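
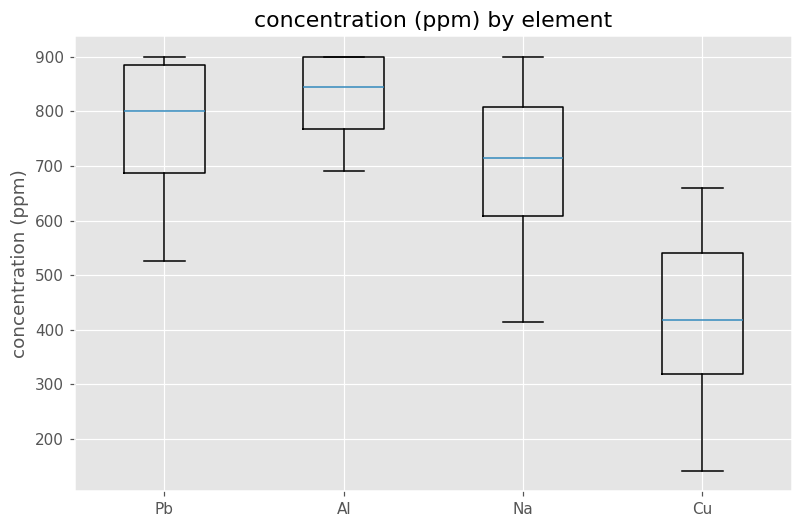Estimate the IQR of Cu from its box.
Q3 ≈ 550, Q1 ≈ 300; IQR ≈ 250.

≈ 250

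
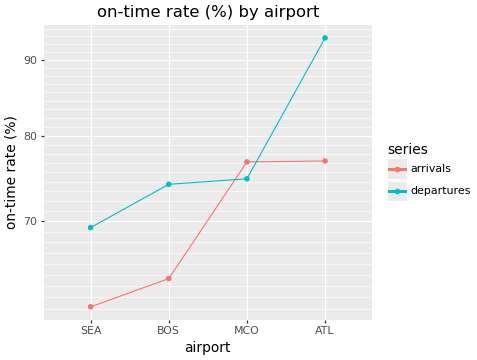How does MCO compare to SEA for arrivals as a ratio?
≈ 1.25×

MCO ≈ 75, SEA ≈ 60; 75/60 ≈ 1.25.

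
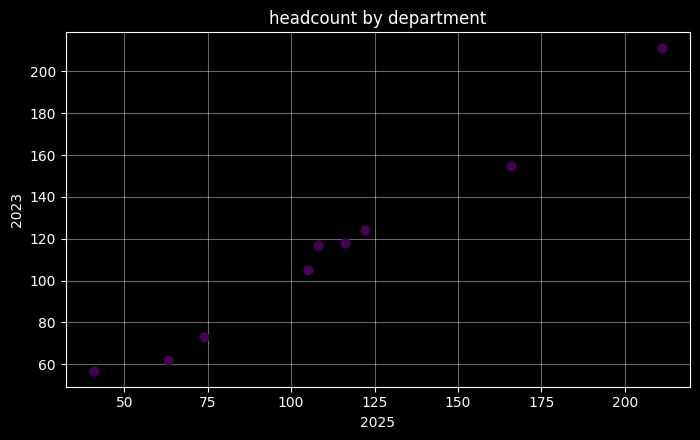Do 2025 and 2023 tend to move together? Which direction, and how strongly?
Points are positively correlated; strong (|r| ≈ 1.0).

positive, strong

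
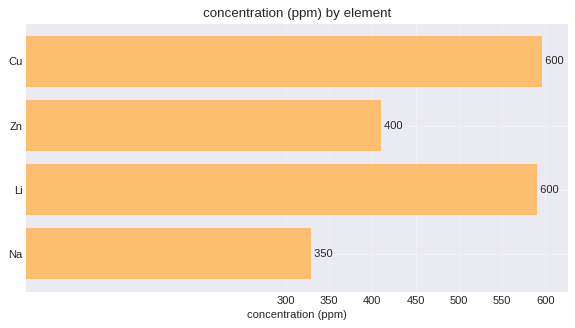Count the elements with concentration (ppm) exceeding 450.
Above 450: Cu, Li.

2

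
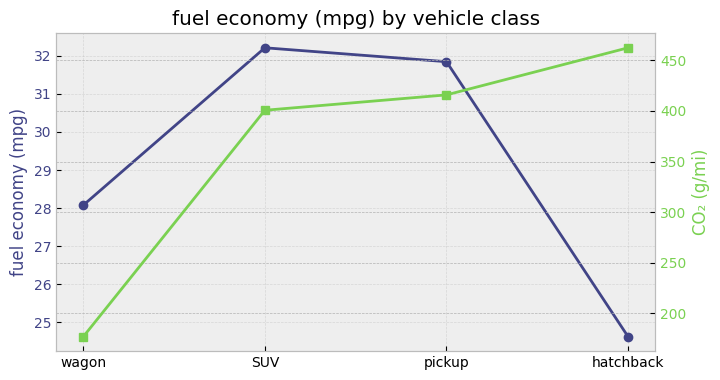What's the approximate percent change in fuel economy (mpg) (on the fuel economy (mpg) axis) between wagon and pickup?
≈ +14.3%

wagon ≈ 28, pickup ≈ 32; (32 − 28) / 28 ≈ +14.3%.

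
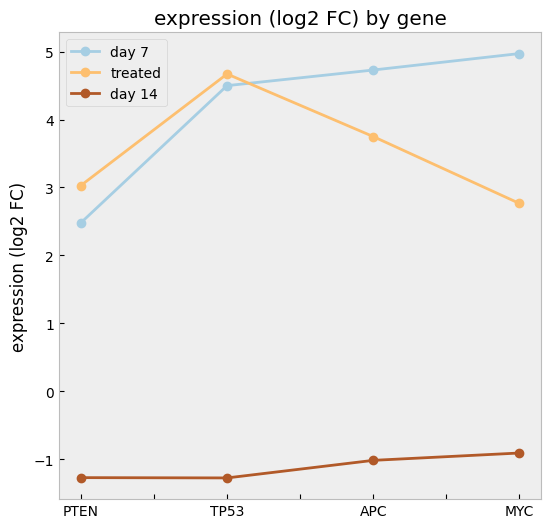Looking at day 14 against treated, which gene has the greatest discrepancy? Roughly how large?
TP53, ≈ 6 log2 FC

TP53: day 14 ≈ -1, treated ≈ 5 → gap ≈ 6. Next-largest (APC) is only ≈ 5.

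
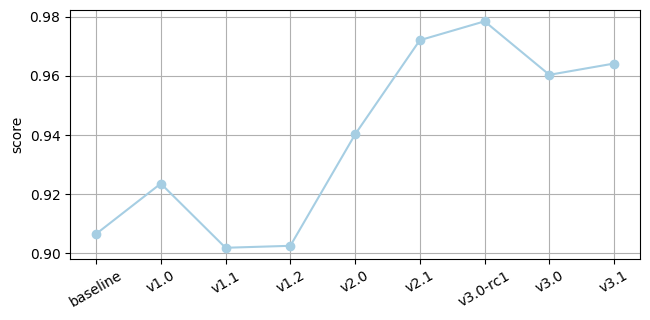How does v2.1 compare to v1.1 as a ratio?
v2.1 ≈ 0.97, v1.1 ≈ 0.90; 0.97/0.90 ≈ 1.08.

≈ 1.08×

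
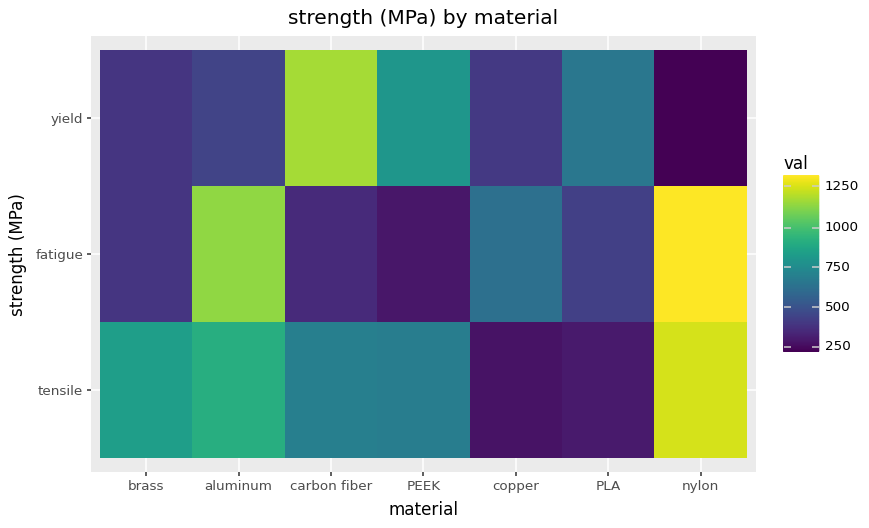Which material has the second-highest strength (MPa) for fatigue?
aluminum

Top 3 for fatigue: nylon ≈ 1300, aluminum ≈ 1100, copper ≈ 600.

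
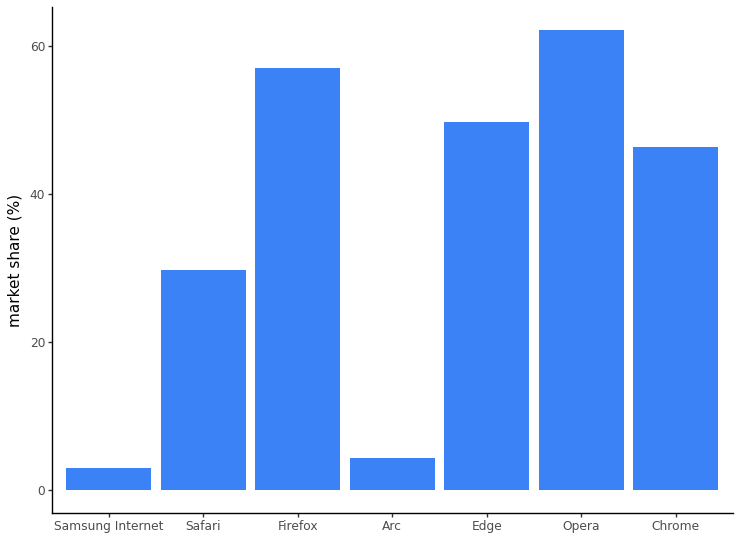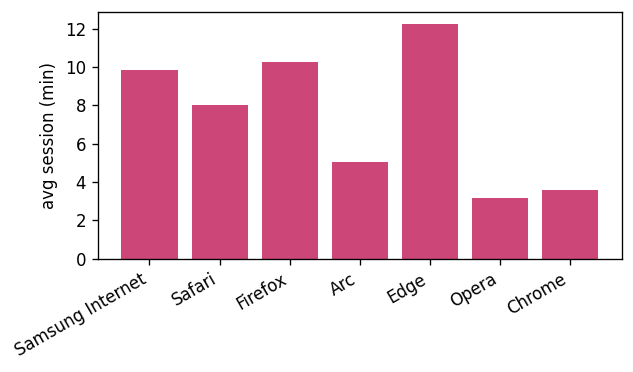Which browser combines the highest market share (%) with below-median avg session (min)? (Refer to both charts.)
Opera

Chart 2 median avg session (min) ≈ 8; below-median browsers: Arc, Opera, Chrome. Among those, Opera has the highest market share (%) (≈ 60).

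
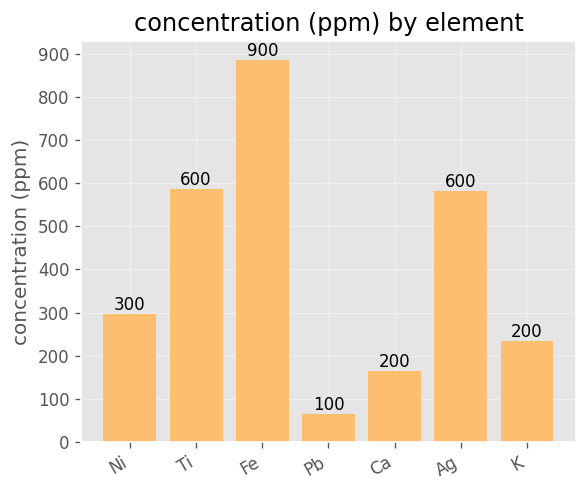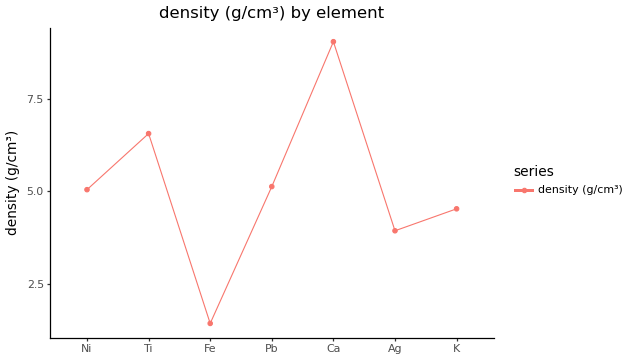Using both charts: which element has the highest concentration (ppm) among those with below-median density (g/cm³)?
Chart 2 median density (g/cm³) ≈ 5; below-median elements: Fe, Ag, K. Among those, Fe has the highest concentration (ppm) (≈ 900).

Fe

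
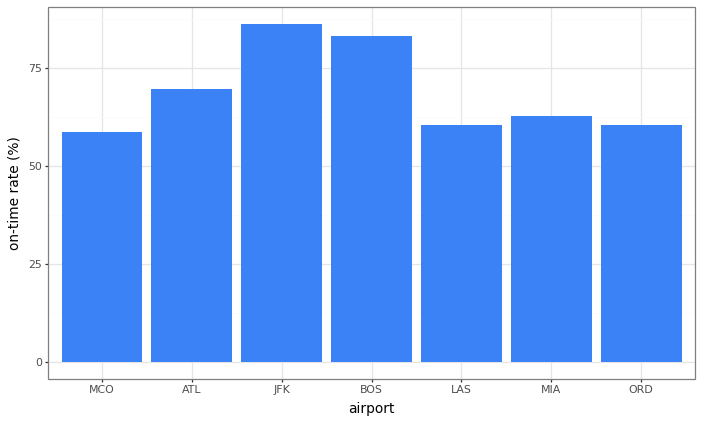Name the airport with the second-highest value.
BOS

Top 3: JFK ≈ 90, BOS ≈ 80, ATL ≈ 70.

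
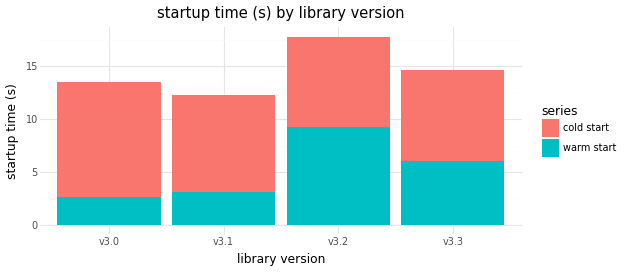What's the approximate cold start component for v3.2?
cold start top ≈ 18, bottom ≈ 10; segment ≈ 8.

≈ 8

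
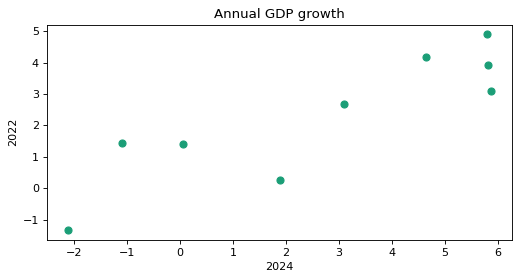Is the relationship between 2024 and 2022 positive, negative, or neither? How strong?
positive, strong

Points are positively correlated; strong (|r| ≈ 0.9).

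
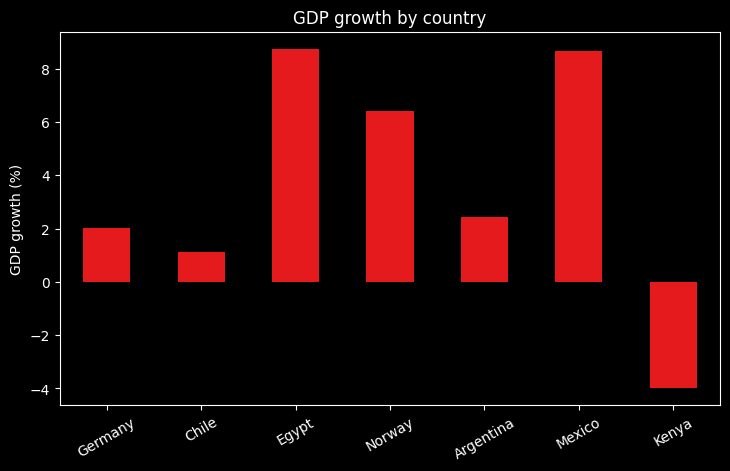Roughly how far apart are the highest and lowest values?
Max Egypt ≈ 8, min Kenya ≈ -4; range ≈ 12.

≈ 12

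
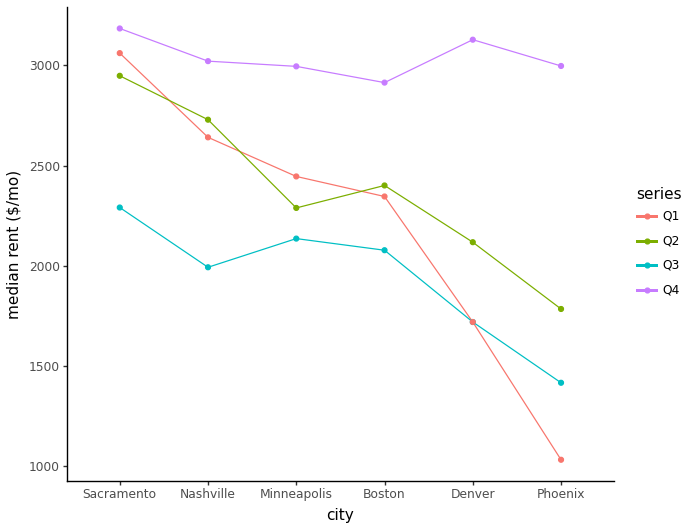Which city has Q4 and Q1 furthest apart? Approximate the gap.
Phoenix: Q4 ≈ 3000, Q1 ≈ 1000 → gap ≈ 2000. Next-largest (Denver) is only ≈ 1400.

Phoenix, ≈ 2000 $/mo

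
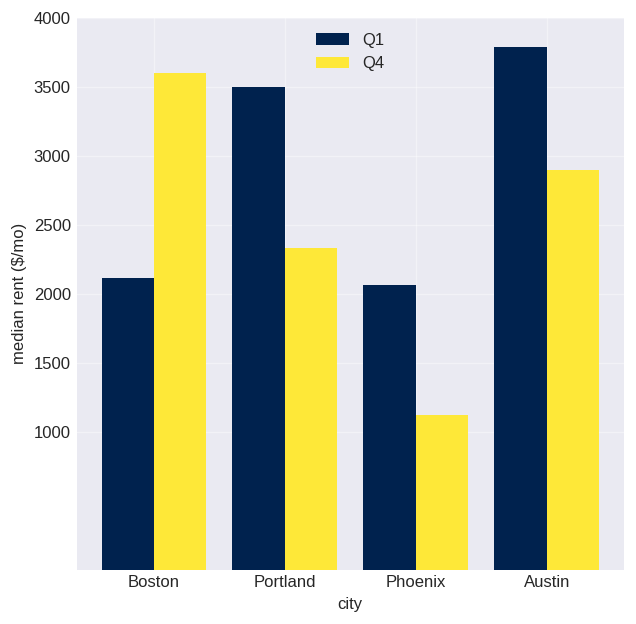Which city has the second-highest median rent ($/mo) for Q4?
Top 3 for Q4: Boston ≈ 3500, Austin ≈ 3000, Portland ≈ 2500.

Austin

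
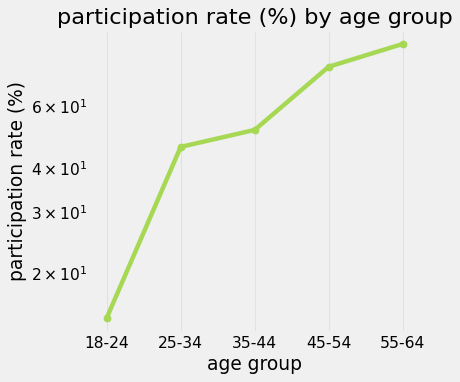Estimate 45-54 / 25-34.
≈ 1.6×

45-54 ≈ 80, 25-34 ≈ 50; 80/50 ≈ 1.6.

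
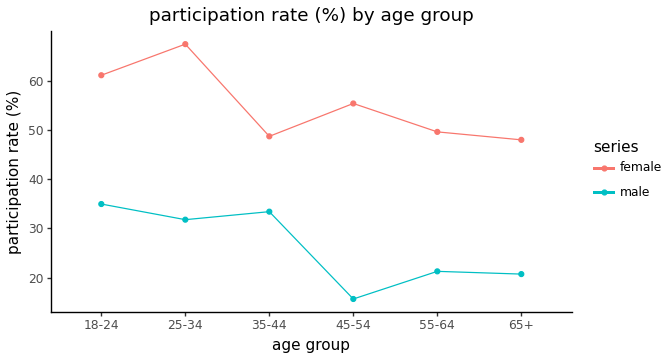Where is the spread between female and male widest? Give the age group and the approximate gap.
45-54: female ≈ 55, male ≈ 15 → gap ≈ 40. Next-largest (25-34) is only ≈ 35.

45-54, ≈ 40 %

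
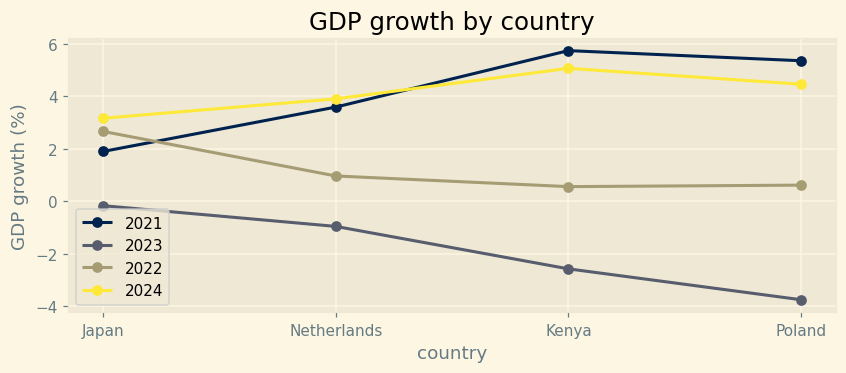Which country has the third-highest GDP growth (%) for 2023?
Kenya

Top 4 for 2023: Japan ≈ 0, Netherlands ≈ -1, Kenya ≈ -3, Poland ≈ -4.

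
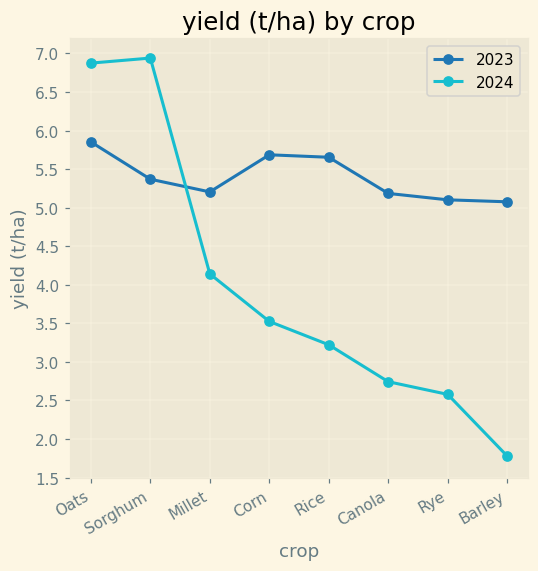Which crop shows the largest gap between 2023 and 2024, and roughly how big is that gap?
Barley: 2023 ≈ 5.0, 2024 ≈ 2.0 → gap ≈ 3.0. Next-largest (Rye) is only ≈ 2.5.

Barley, ≈ 3.0 t/ha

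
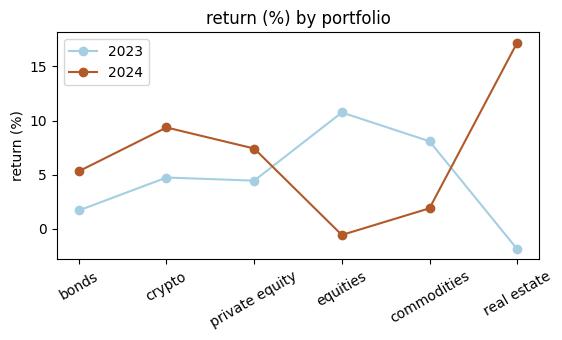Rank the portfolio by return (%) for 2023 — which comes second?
commodities

Top 3 for 2023: equities ≈ 10, commodities ≈ 8, crypto ≈ 4.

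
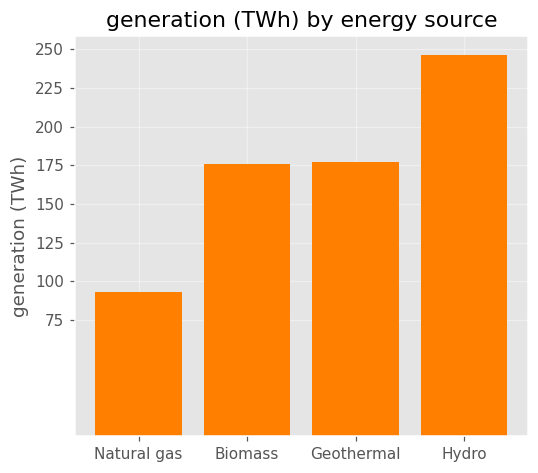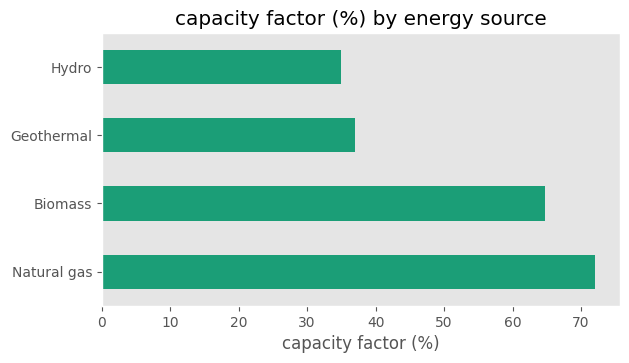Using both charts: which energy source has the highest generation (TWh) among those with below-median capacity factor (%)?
Hydro

Chart 2 median capacity factor (%) ≈ 50; below-median energy sources: Geothermal, Hydro. Among those, Hydro has the highest generation (TWh) (≈ 250).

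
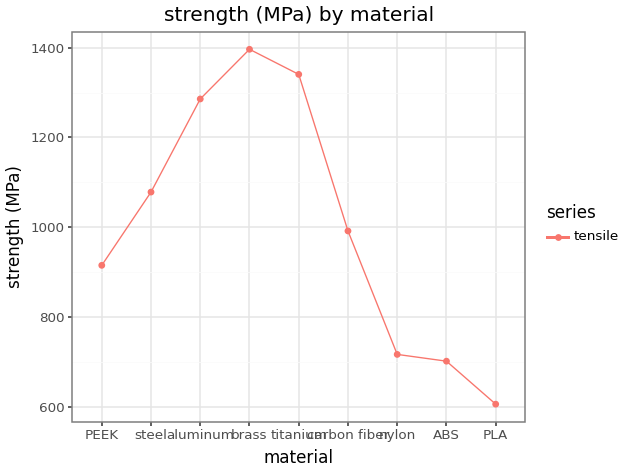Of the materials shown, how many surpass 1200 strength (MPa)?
Above 1200: aluminum, brass, titanium.

3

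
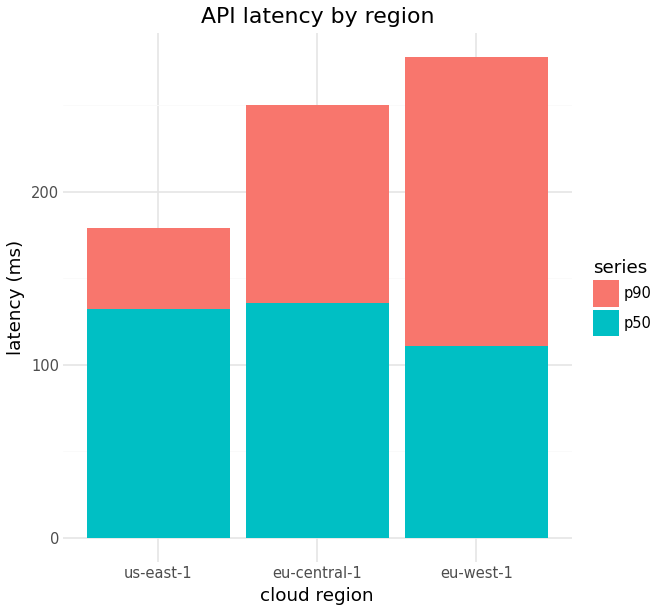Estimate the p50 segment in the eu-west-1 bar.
≈ 100

p50 top ≈ 100, bottom ≈ 0; segment ≈ 100.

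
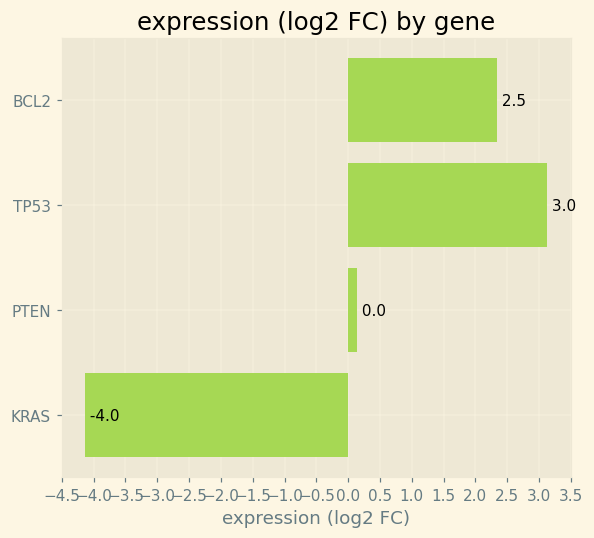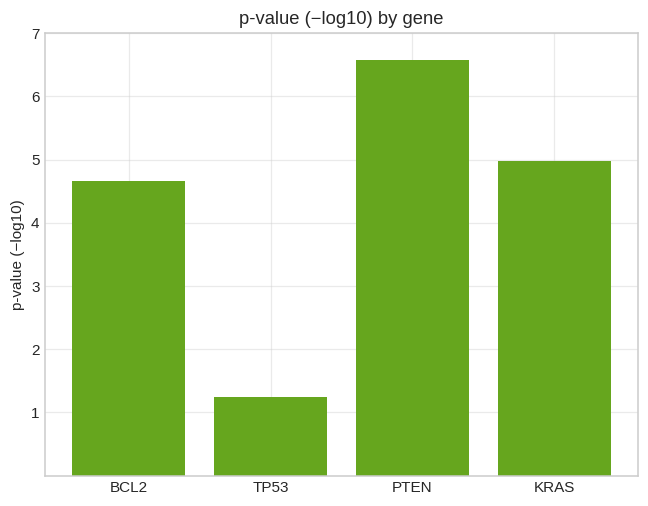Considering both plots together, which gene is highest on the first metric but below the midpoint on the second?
TP53

Chart 2 median p-value (−log10) ≈ 5; below-median genes: BCL2, TP53. Among those, TP53 has the highest expression (log2 FC) (≈ 3).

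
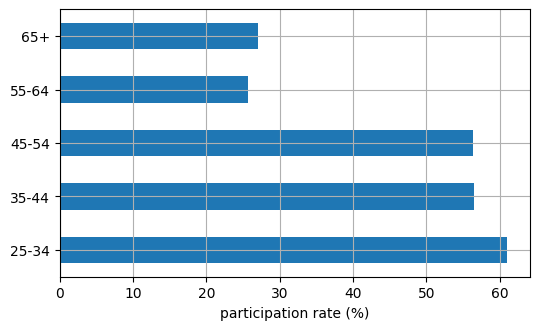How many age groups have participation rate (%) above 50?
3

Above 50: 25-34, 35-44, 45-54.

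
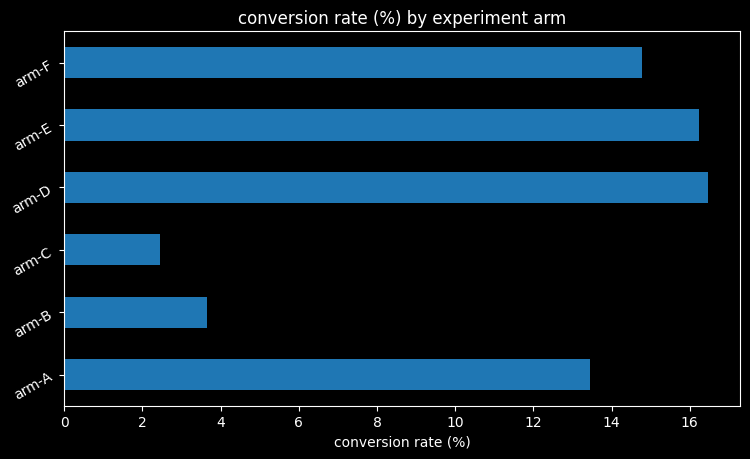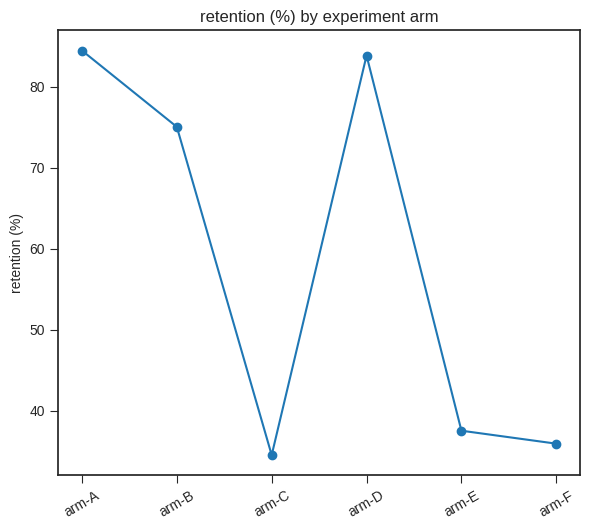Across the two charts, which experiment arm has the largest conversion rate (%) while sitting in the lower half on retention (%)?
arm-E

Chart 2 median retention (%) ≈ 60; below-median experiment arms: arm-C, arm-E, arm-F. Among those, arm-E has the highest conversion rate (%) (≈ 16).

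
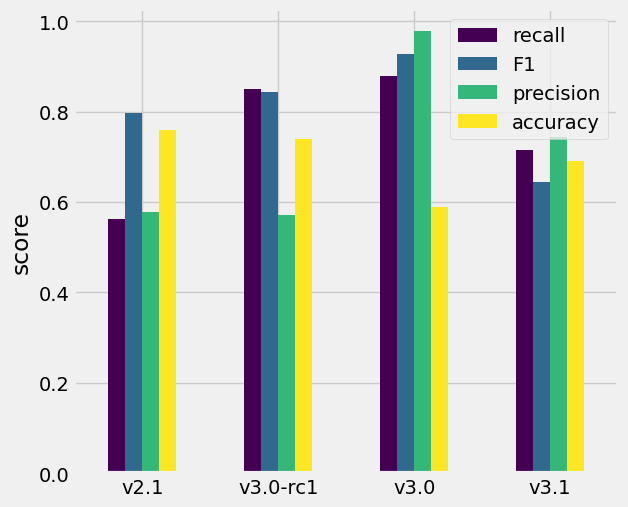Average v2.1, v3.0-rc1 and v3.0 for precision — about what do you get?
≈ 0.73

(0.6 + 0.6 + 1.0) / 3 ≈ 0.73.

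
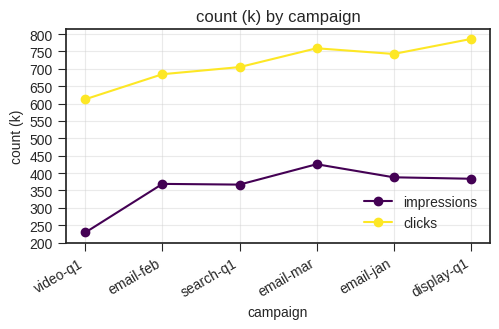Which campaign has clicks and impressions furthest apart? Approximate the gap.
display-q1: clicks ≈ 800, impressions ≈ 400 → gap ≈ 400. Next-largest (video-q1) is only ≈ 350.

display-q1, ≈ 400 k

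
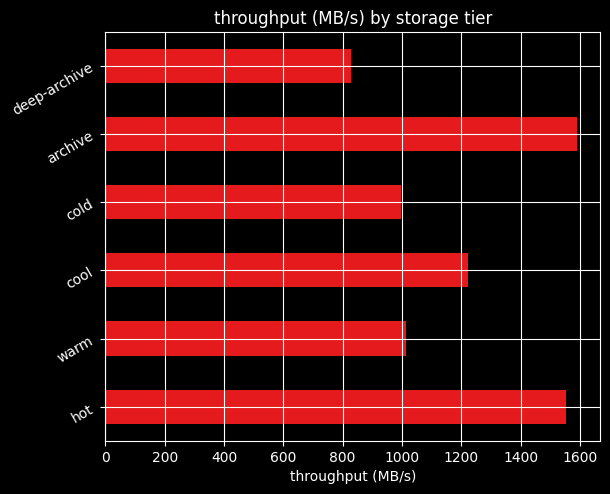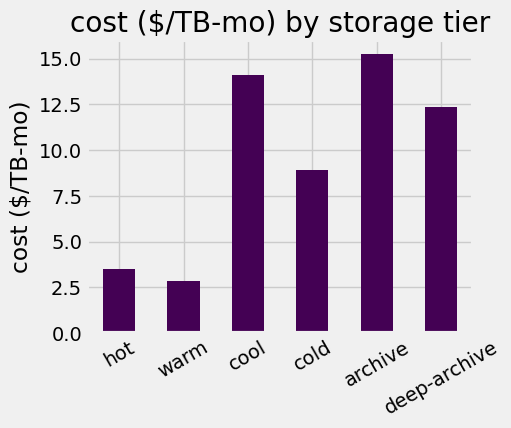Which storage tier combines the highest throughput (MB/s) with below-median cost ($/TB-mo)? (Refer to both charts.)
hot

Chart 2 median cost ($/TB-mo) ≈ 10; below-median storage tiers: hot, warm, cold. Among those, hot has the highest throughput (MB/s) (≈ 1600).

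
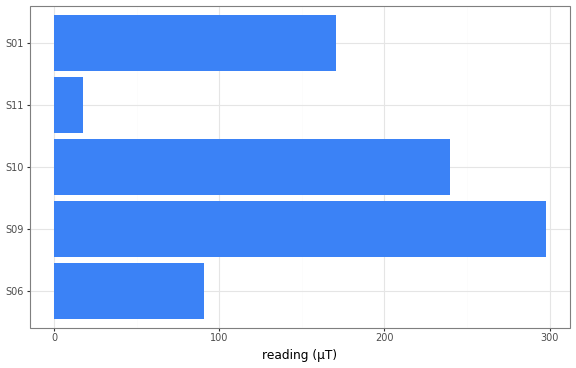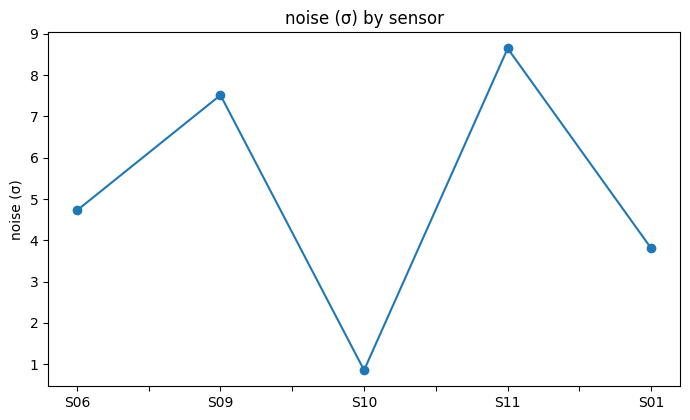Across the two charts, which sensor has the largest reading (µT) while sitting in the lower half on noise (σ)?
S10

Chart 2 median noise (σ) ≈ 5; below-median sensors: S10, S01. Among those, S10 has the highest reading (µT) (≈ 250).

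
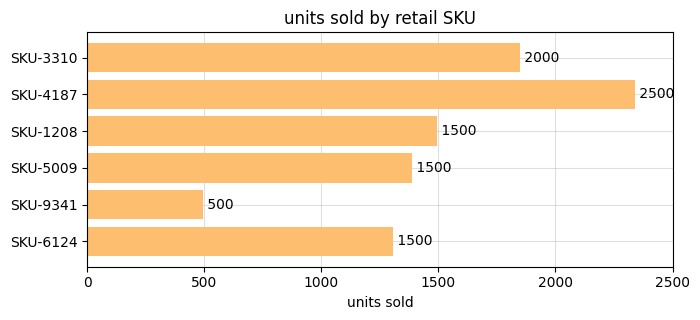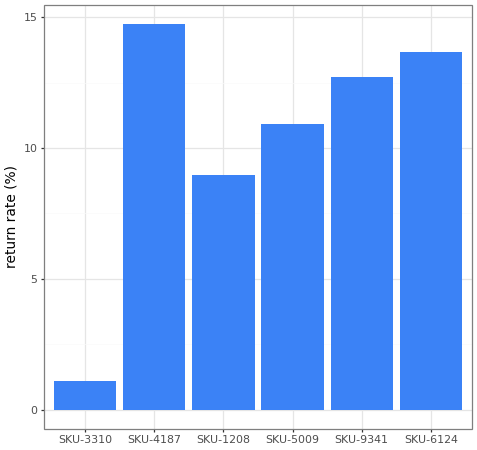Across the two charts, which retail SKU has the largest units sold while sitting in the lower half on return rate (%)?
Chart 2 median return rate (%) ≈ 12; below-median retail SKUs: SKU-3310, SKU-1208, SKU-5009. Among those, SKU-3310 has the highest units sold (≈ 2000).

SKU-3310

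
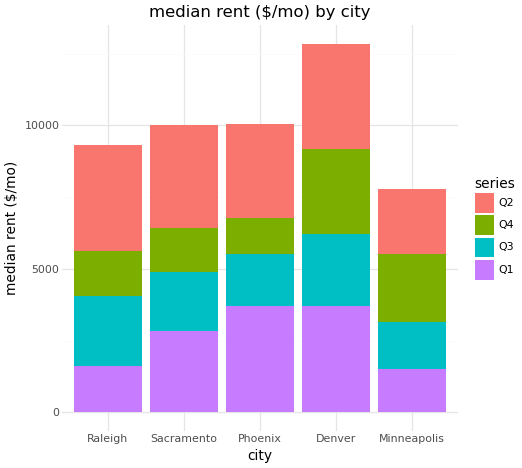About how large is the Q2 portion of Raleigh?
≈ 4000

Q2 top ≈ 10000, bottom ≈ 6000; segment ≈ 4000.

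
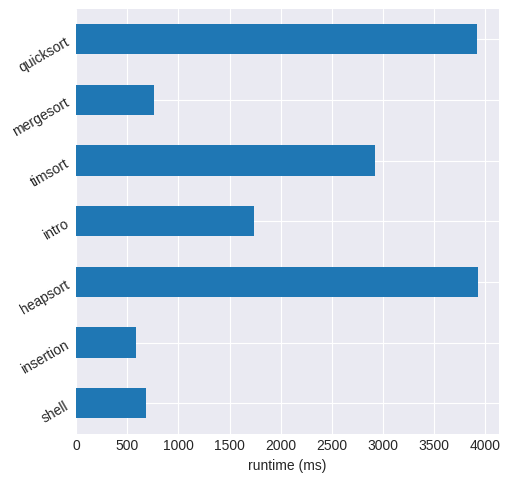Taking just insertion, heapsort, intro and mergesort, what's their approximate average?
≈ 1750

(500 + 4000 + 1500 + 1000) / 4 ≈ 1750.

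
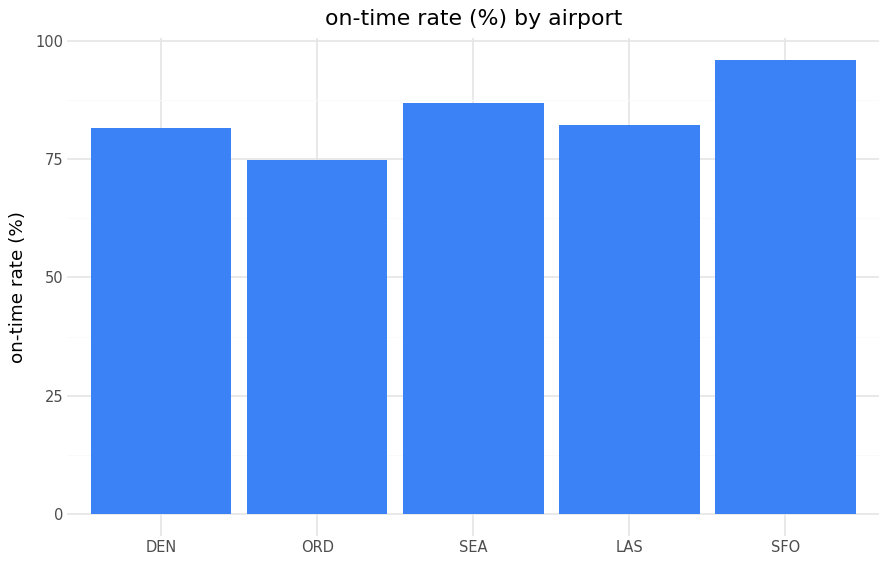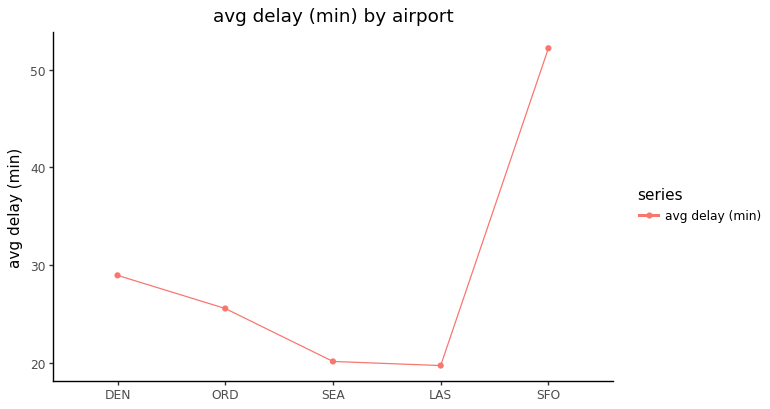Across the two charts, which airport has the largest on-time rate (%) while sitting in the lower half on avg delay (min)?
Chart 2 median avg delay (min) ≈ 25; below-median airports: SEA, LAS. Among those, SEA has the highest on-time rate (%) (≈ 90).

SEA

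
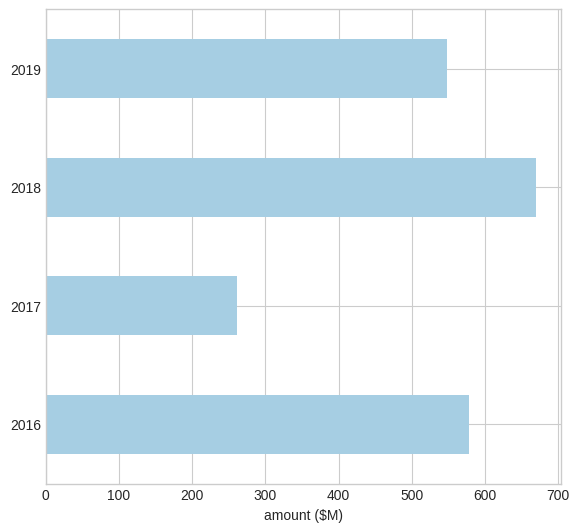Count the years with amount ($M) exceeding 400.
3

Above 400: 2016, 2018, 2019.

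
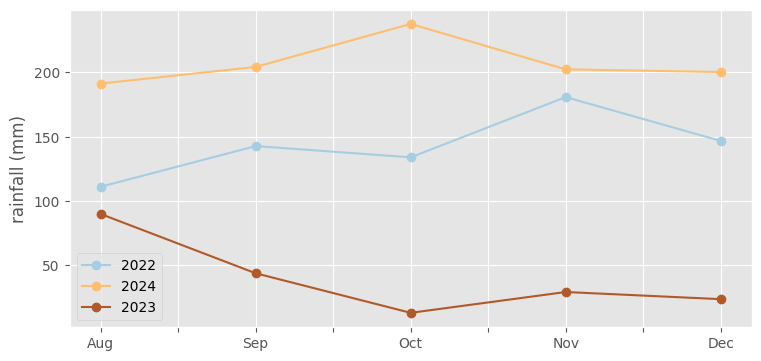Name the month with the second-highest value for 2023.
Sep

Top 3 for 2023: Aug ≈ 80, Sep ≈ 40, Nov ≈ 20.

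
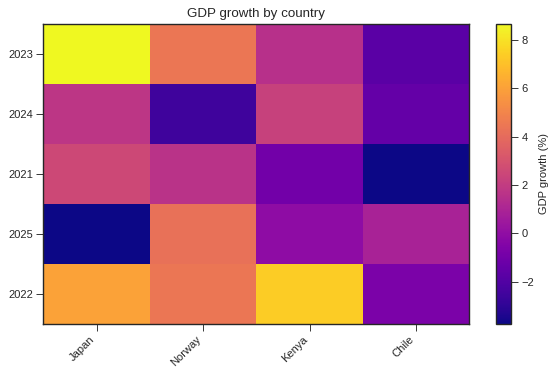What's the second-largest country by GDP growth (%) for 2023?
Norway

Top 3 for 2023: Japan ≈ 8, Norway ≈ 4, Kenya ≈ 2.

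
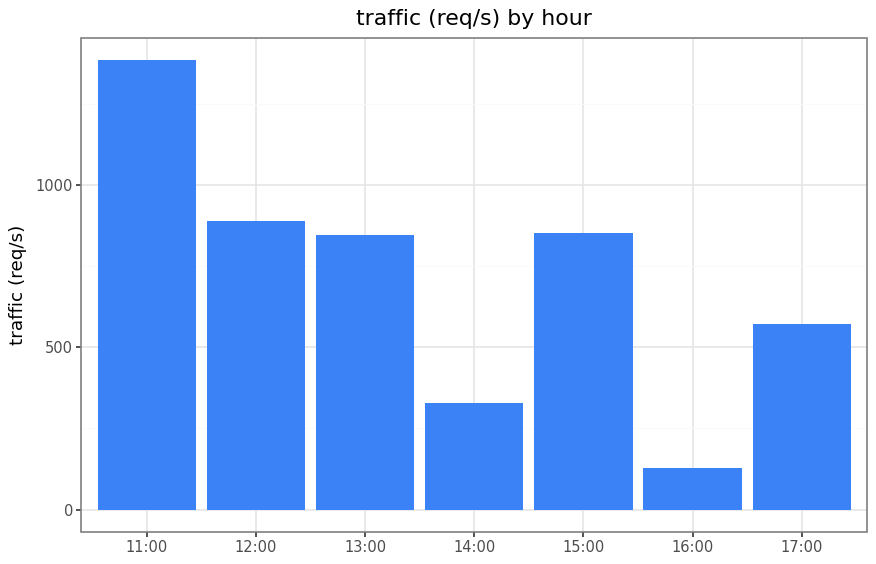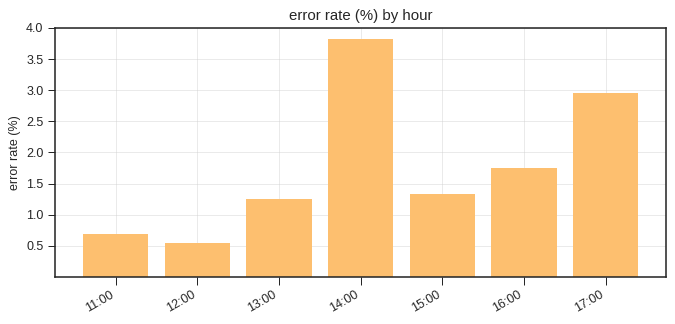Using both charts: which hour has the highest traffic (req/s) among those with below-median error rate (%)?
11:00

Chart 2 median error rate (%) ≈ 1.5; below-median hours: 11:00, 12:00, 13:00. Among those, 11:00 has the highest traffic (req/s) (≈ 1400).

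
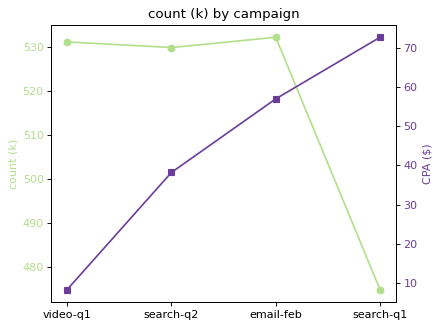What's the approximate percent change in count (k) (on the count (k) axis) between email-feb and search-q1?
email-feb ≈ 530, search-q1 ≈ 475; (475 − 530) / 530 ≈ -10.4%.

≈ -10.4%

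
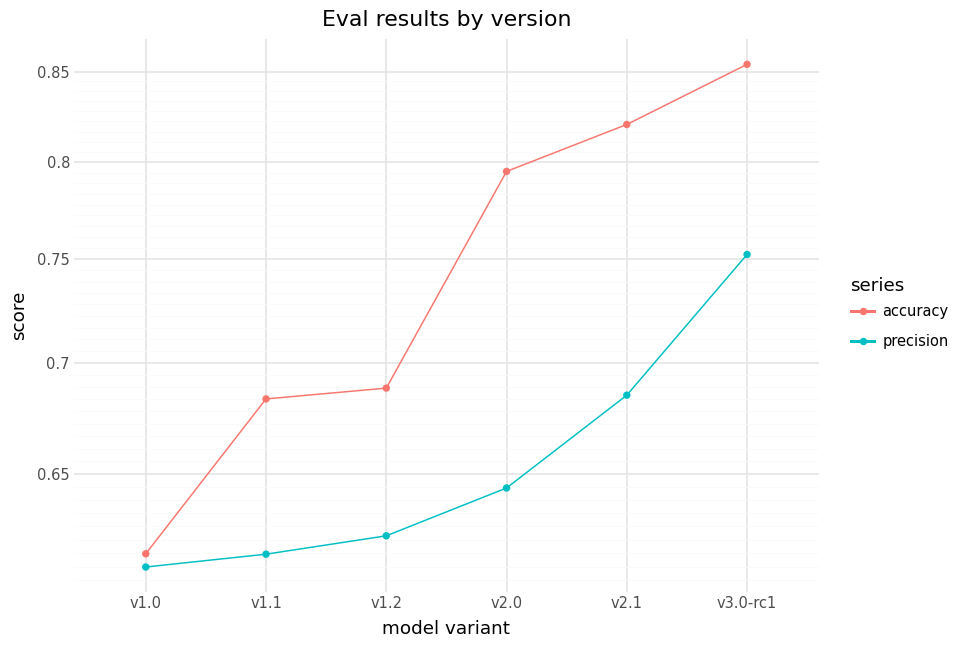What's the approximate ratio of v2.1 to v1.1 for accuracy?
≈ 1.14×

v2.1 ≈ 0.80, v1.1 ≈ 0.70; 0.80/0.70 ≈ 1.14.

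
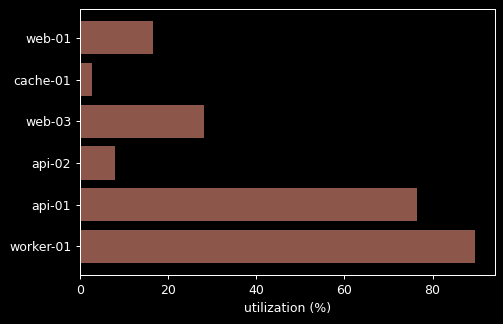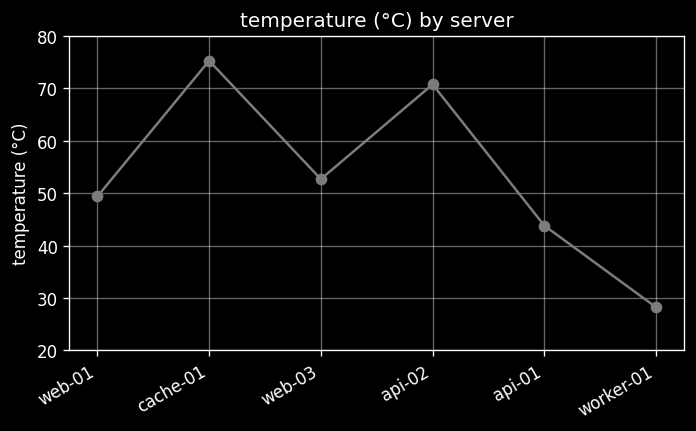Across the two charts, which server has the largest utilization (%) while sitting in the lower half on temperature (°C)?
worker-01

Chart 2 median temperature (°C) ≈ 50; below-median servers: web-01, api-01, worker-01. Among those, worker-01 has the highest utilization (%) (≈ 90).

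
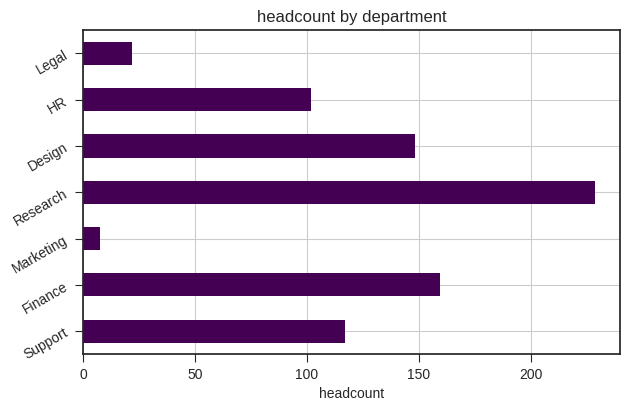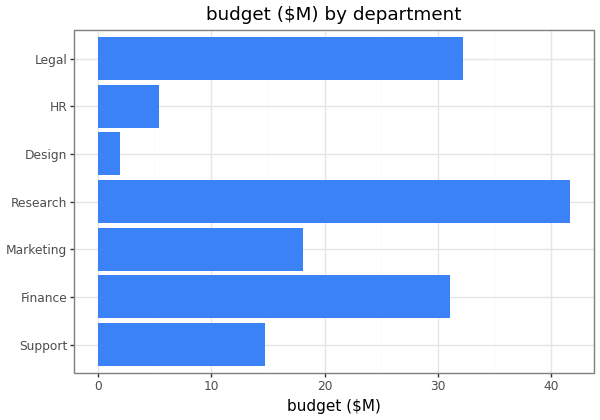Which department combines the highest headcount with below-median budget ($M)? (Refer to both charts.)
Chart 2 median budget ($M) ≈ 20; below-median departments: Support, Design, HR. Among those, Design has the highest headcount (≈ 150).

Design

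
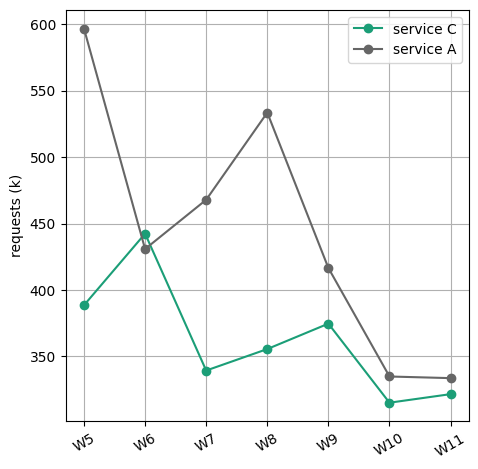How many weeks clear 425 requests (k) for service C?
1

Above 425: W6.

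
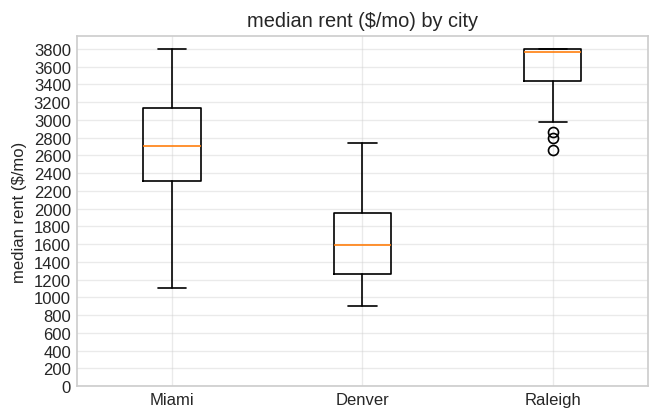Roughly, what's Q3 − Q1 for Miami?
≈ 800

Q3 ≈ 3200, Q1 ≈ 2400; IQR ≈ 800.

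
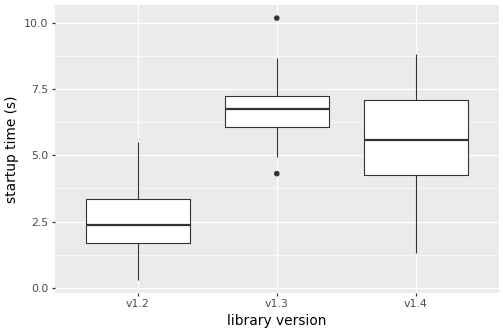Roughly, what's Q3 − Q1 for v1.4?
Q3 ≈ 7.0, Q1 ≈ 4.5; IQR ≈ 2.5.

≈ 2.5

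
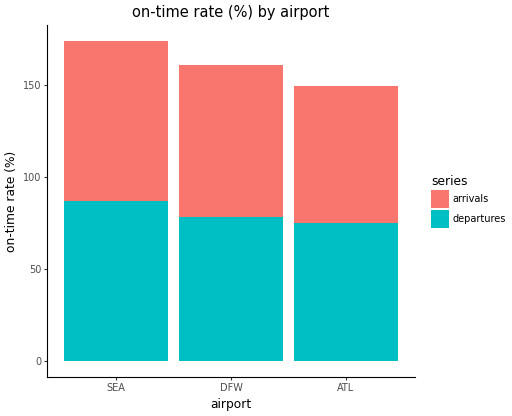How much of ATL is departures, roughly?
departures top ≈ 80, bottom ≈ 0; segment ≈ 80.

≈ 80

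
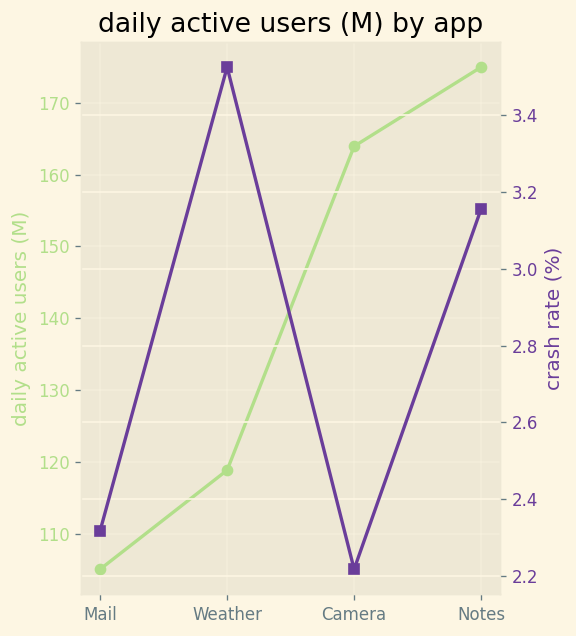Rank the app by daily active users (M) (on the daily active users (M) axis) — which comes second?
Top 3 (on the daily active users (M) axis): Notes ≈ 170, Camera ≈ 160, Weather ≈ 120.

Camera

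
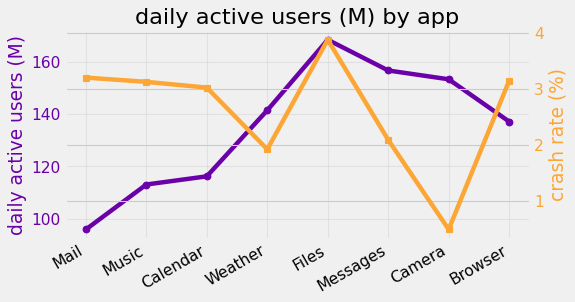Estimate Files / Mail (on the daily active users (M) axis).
Files ≈ 170, Mail ≈ 100; 170/100 ≈ 1.7.

≈ 1.7×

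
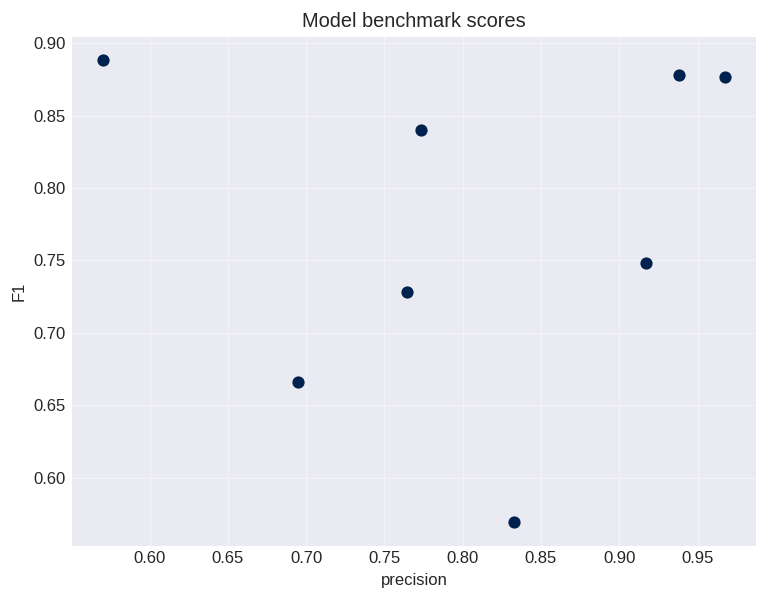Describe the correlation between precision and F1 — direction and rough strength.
Points are roughly uncorrelated; weak (|r| ≈ 0.1).

no clear correlation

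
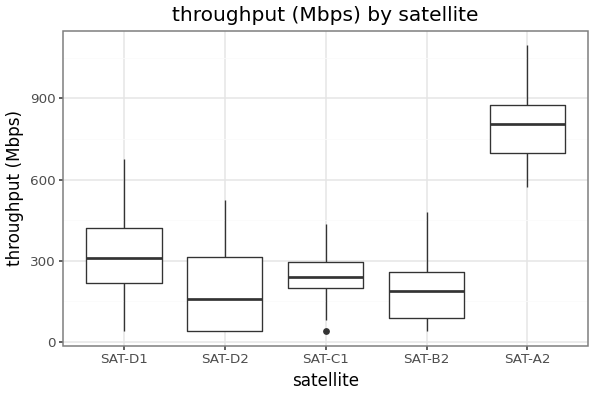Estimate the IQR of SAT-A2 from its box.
≈ 200

Q3 ≈ 900, Q1 ≈ 700; IQR ≈ 200.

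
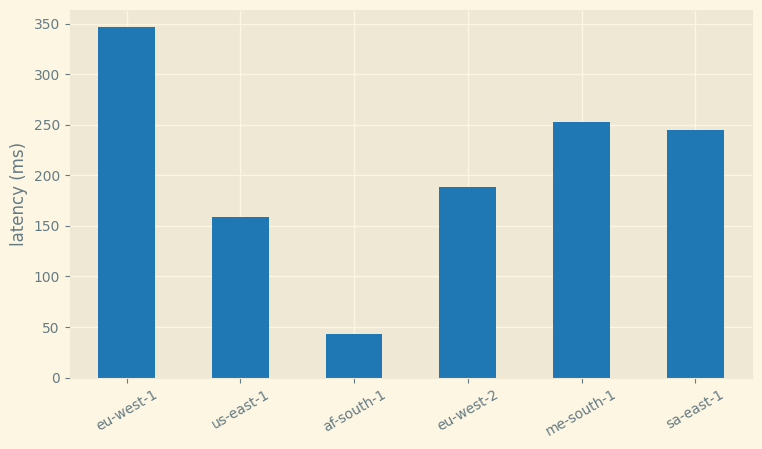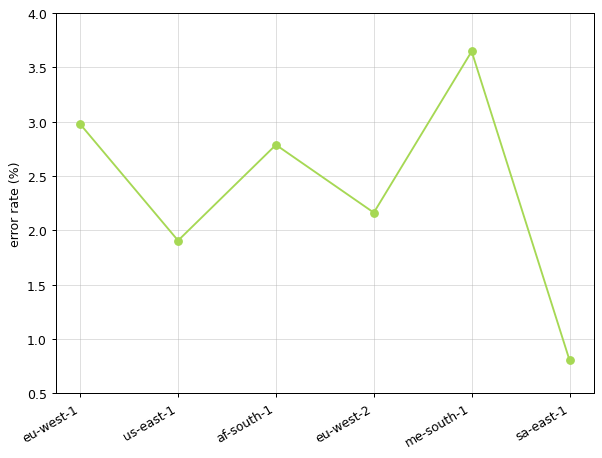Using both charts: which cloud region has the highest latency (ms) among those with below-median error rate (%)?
sa-east-1

Chart 2 median error rate (%) ≈ 2.5; below-median cloud regions: us-east-1, eu-west-2, sa-east-1. Among those, sa-east-1 has the highest latency (ms) (≈ 250).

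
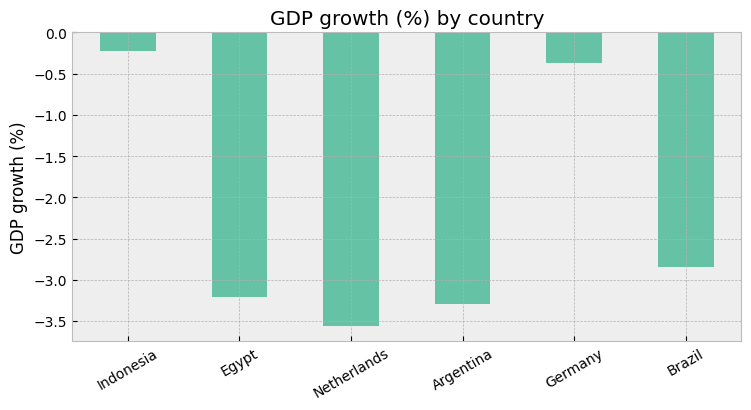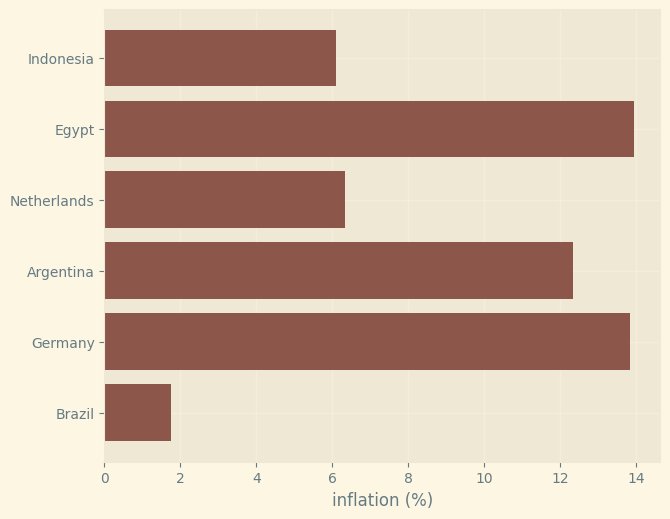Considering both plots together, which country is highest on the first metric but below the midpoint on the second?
Chart 2 median inflation (%) ≈ 10; below-median countries: Indonesia, Netherlands, Brazil. Among those, Indonesia has the highest GDP growth (%) (≈ 0).

Indonesia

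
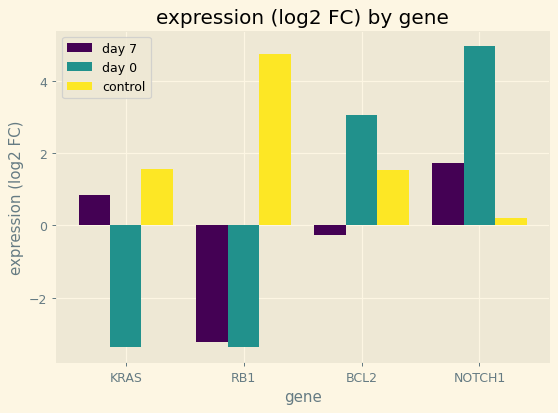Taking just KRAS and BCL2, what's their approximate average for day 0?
(-3 + 3) / 2 ≈ 0.

≈ 0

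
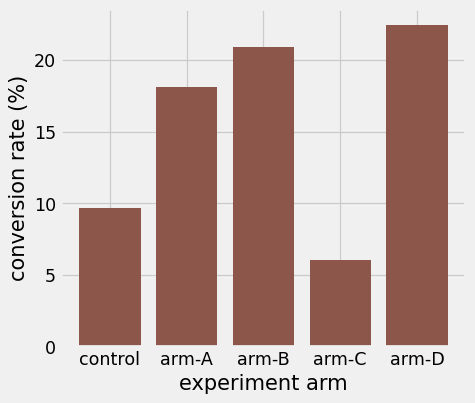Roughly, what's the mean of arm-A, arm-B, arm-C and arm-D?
(18 + 20 + 6 + 22) / 4 ≈ 16.

≈ 16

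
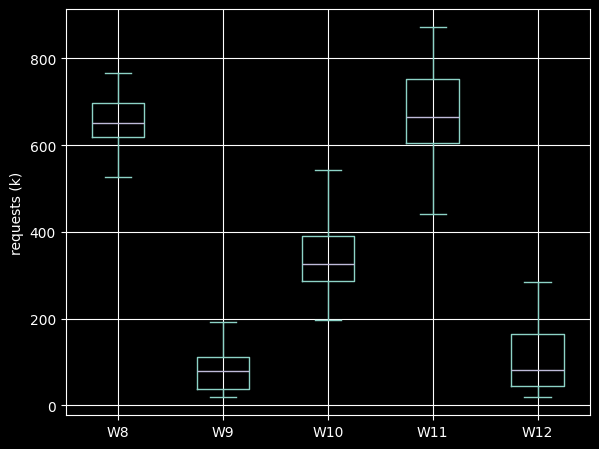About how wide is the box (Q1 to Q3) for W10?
Q3 ≈ 400, Q1 ≈ 300; IQR ≈ 100.

≈ 100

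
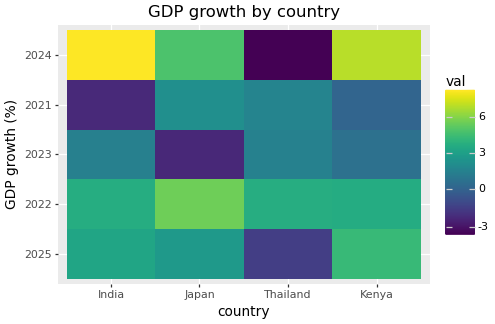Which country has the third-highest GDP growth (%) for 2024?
Japan

Top 4 for 2024: India ≈ 8, Kenya ≈ 7, Japan ≈ 5, Thailand ≈ -4.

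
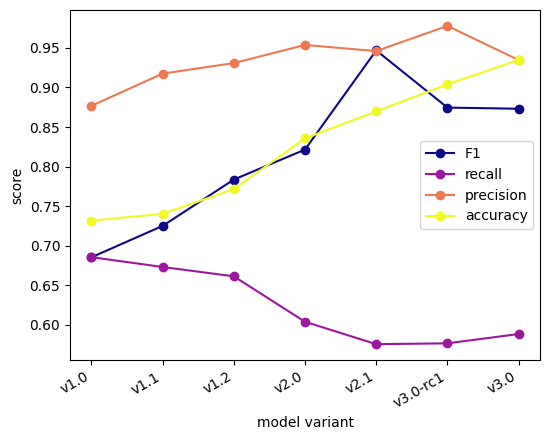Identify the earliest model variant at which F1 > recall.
v1.1

v1.0: F1 ≈ 0.70 vs recall ≈ 0.70 (not yet); v1.1: F1 ≈ 0.75 vs recall ≈ 0.65 (first crossover).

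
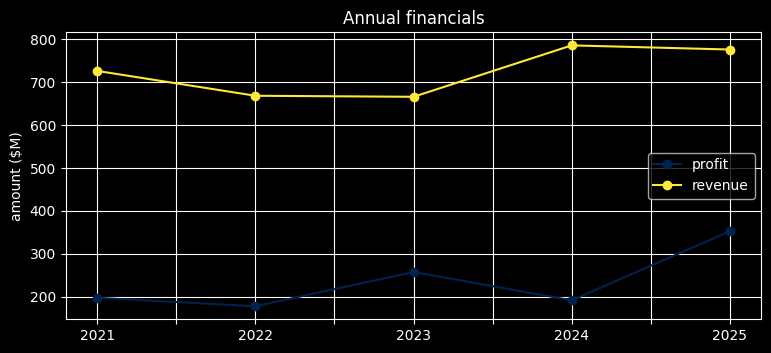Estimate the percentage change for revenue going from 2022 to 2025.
≈ +14.3%

2022 ≈ 700, 2025 ≈ 800; (800 − 700) / 700 ≈ +14.3%.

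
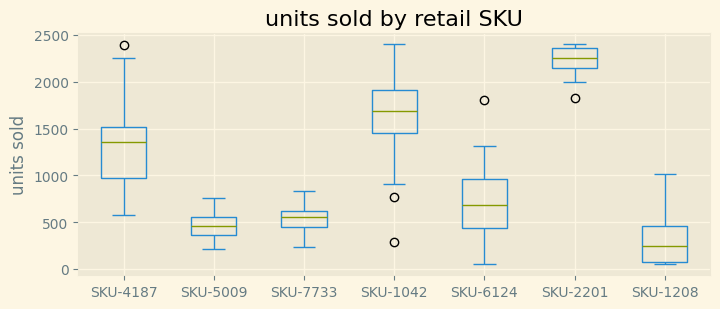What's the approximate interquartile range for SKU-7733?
≈ 200

Q3 ≈ 600, Q1 ≈ 400; IQR ≈ 200.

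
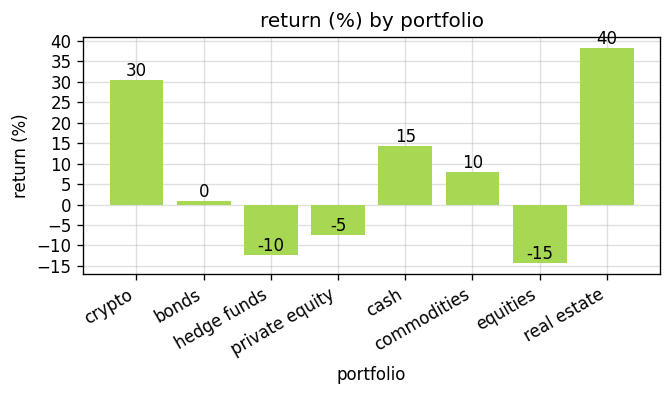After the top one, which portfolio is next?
Top 3: real estate ≈ 40, crypto ≈ 30, cash ≈ 15.

crypto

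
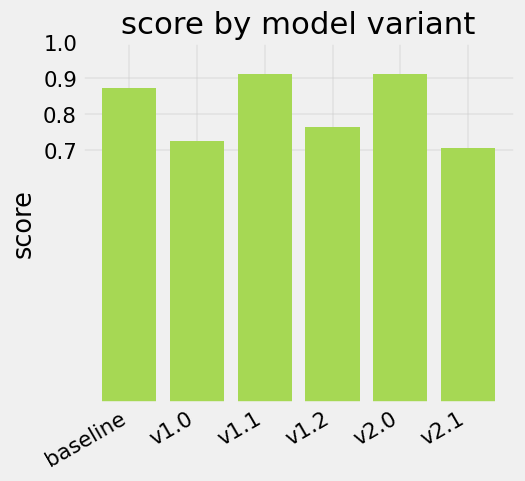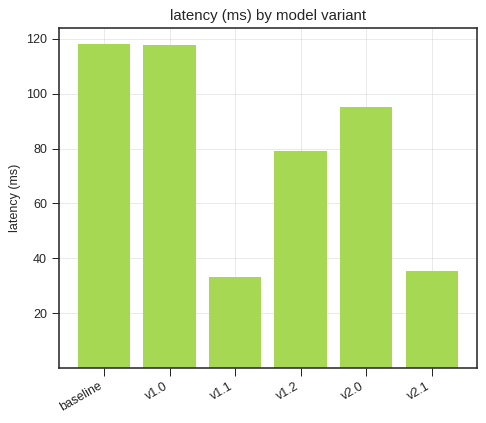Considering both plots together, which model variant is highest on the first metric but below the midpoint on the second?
v1.1

Chart 2 median latency (ms) ≈ 80; below-median model variants: v1.1, v1.2, v2.1. Among those, v1.1 has the highest score (≈ 0.9).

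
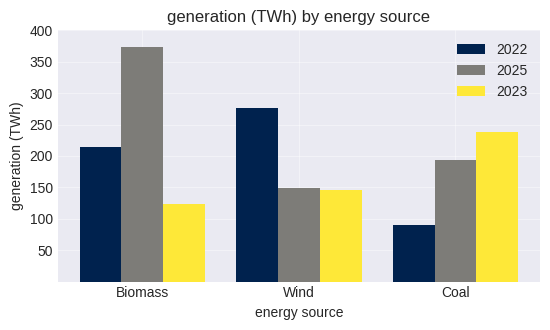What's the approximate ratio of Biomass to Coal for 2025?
Biomass ≈ 350, Coal ≈ 200; 350/200 ≈ 1.75.

≈ 1.75×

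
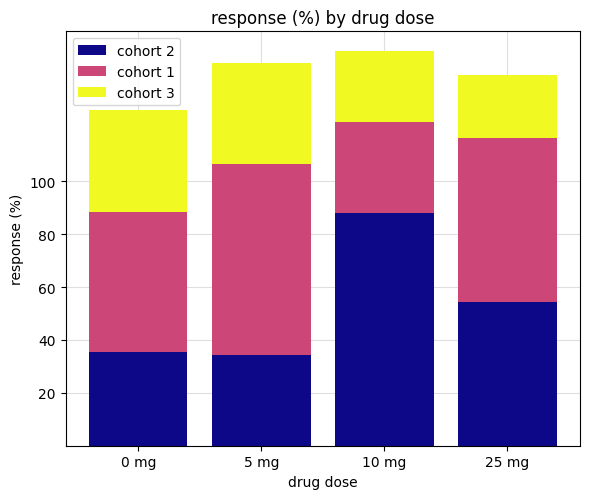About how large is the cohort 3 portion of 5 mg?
≈ 40

cohort 3 top ≈ 140, bottom ≈ 100; segment ≈ 40.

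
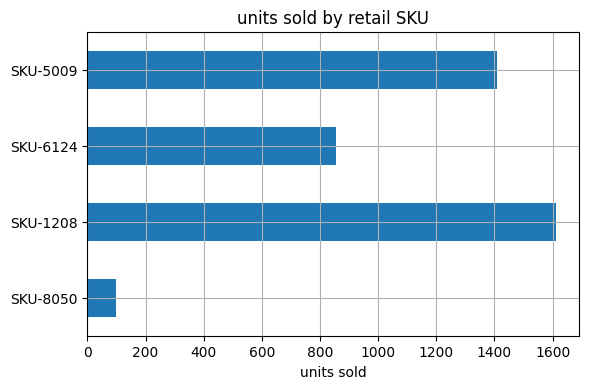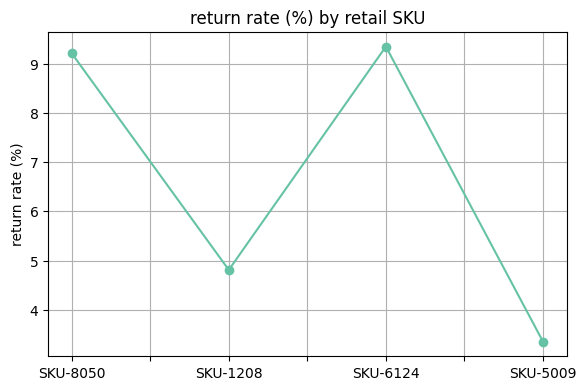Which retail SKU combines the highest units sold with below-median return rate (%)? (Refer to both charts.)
Chart 2 median return rate (%) ≈ 7; below-median retail SKUs: SKU-1208, SKU-5009. Among those, SKU-1208 has the highest units sold (≈ 1600).

SKU-1208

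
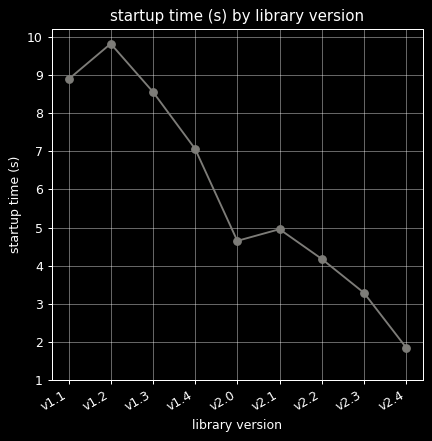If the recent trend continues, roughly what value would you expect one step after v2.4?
Last three: 4, 3, 2 → slope ≈ -1/step → next ≈ 1.

≈ 1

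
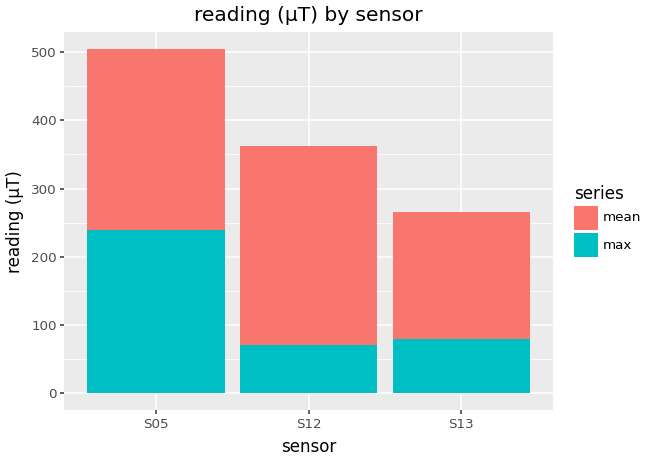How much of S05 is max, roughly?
≈ 250

max top ≈ 250, bottom ≈ 0; segment ≈ 250.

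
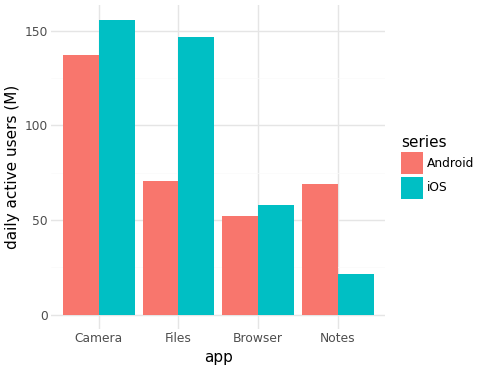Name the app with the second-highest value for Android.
Files

Top 3 for Android: Camera ≈ 140, Files ≈ 80, Notes ≈ 60.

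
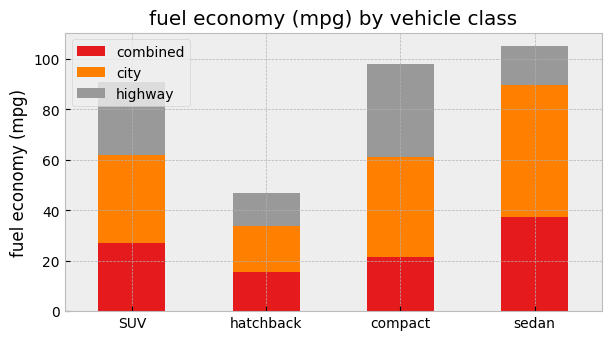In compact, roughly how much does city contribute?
≈ 40

city top ≈ 60, bottom ≈ 20; segment ≈ 40.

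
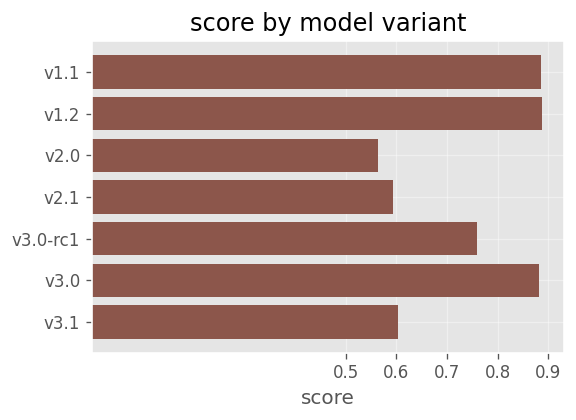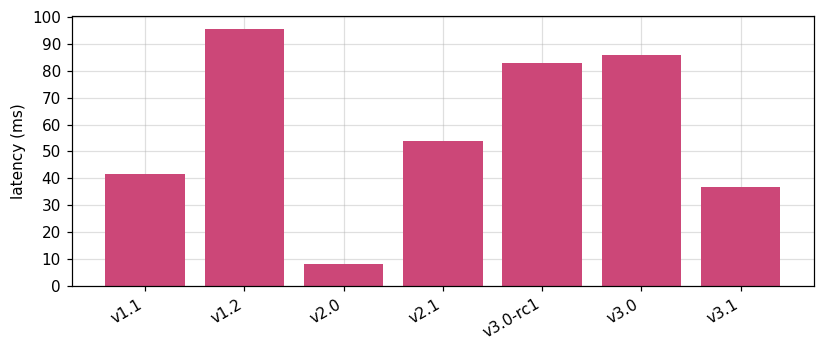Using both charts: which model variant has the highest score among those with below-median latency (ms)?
v1.1

Chart 2 median latency (ms) ≈ 50; below-median model variants: v1.1, v2.0, v3.1. Among those, v1.1 has the highest score (≈ 0.9).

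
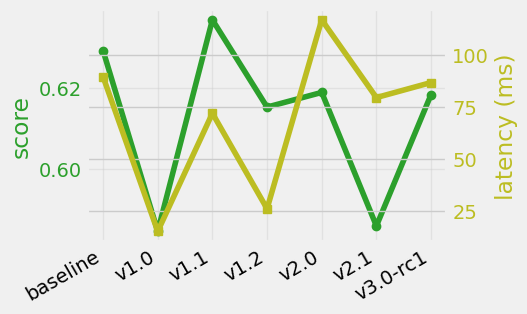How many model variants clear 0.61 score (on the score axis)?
Above 0.61: baseline, v1.1, v1.2, v2.0, v3.0-rc1.

5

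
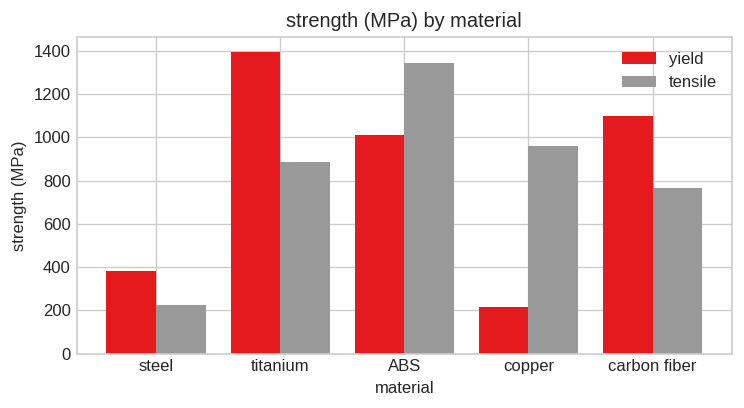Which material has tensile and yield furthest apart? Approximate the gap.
copper: tensile ≈ 1000, yield ≈ 200 → gap ≈ 800. Next-largest (titanium) is only ≈ 600.

copper, ≈ 800 MPa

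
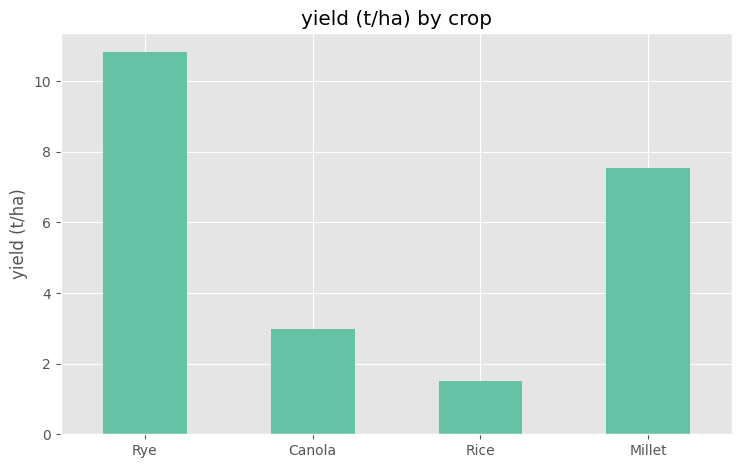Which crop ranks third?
Top 4: Rye ≈ 11, Millet ≈ 8, Canola ≈ 3, Rice ≈ 2.

Canola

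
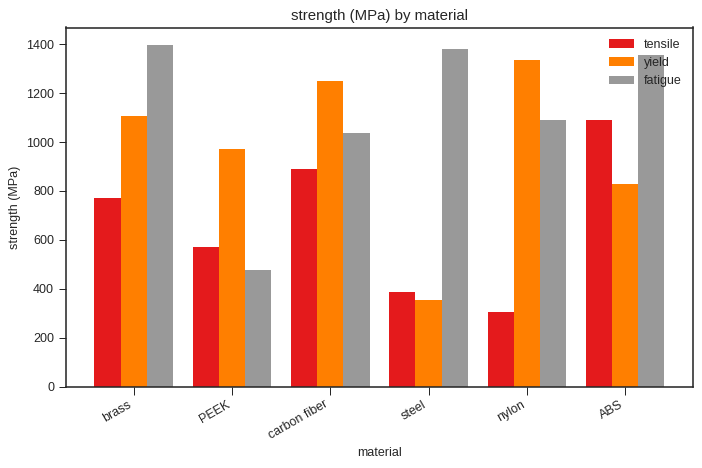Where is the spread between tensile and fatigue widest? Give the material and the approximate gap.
steel: tensile ≈ 400, fatigue ≈ 1400 → gap ≈ 1000. Next-largest (nylon) is only ≈ 600.

steel, ≈ 1000 MPa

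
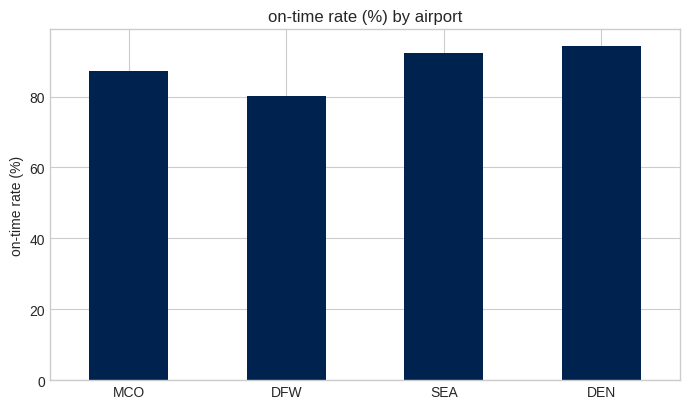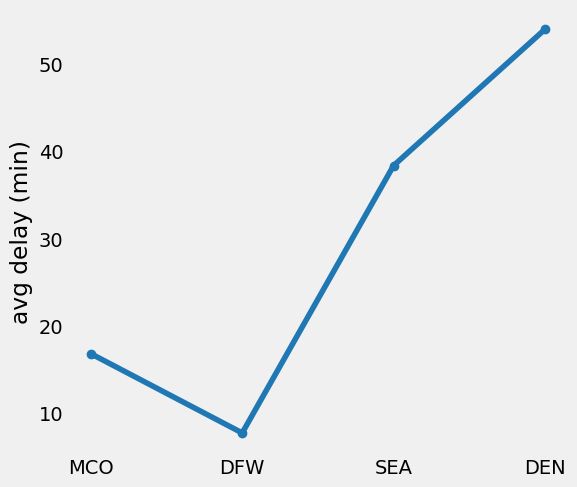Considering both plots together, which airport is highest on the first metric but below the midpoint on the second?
MCO

Chart 2 median avg delay (min) ≈ 30; below-median airports: MCO, DFW. Among those, MCO has the highest on-time rate (%) (≈ 90).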